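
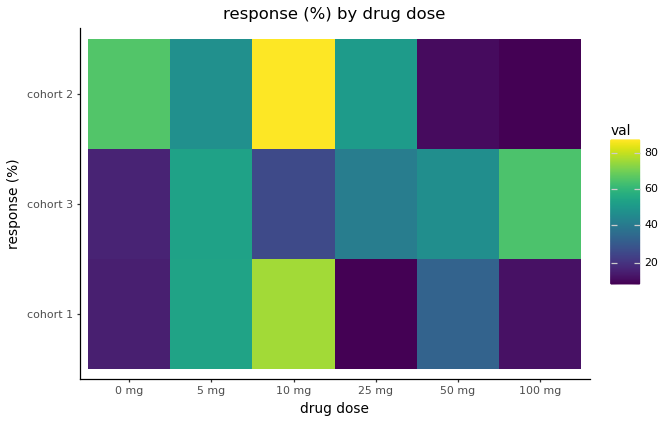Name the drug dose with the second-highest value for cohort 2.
Top 3 for cohort 2: 10 mg ≈ 90, 0 mg ≈ 70, 25 mg ≈ 50.

0 mg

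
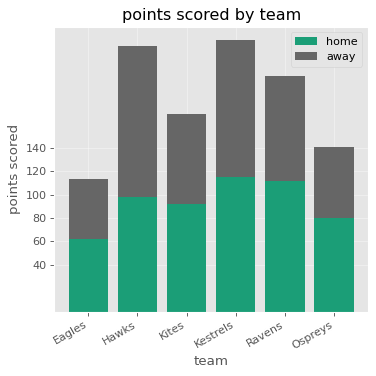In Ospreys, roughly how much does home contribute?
≈ 80

home top ≈ 80, bottom ≈ 0; segment ≈ 80.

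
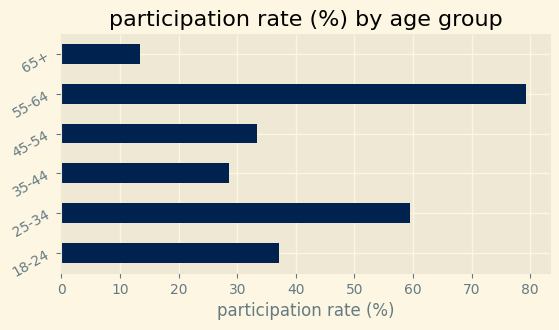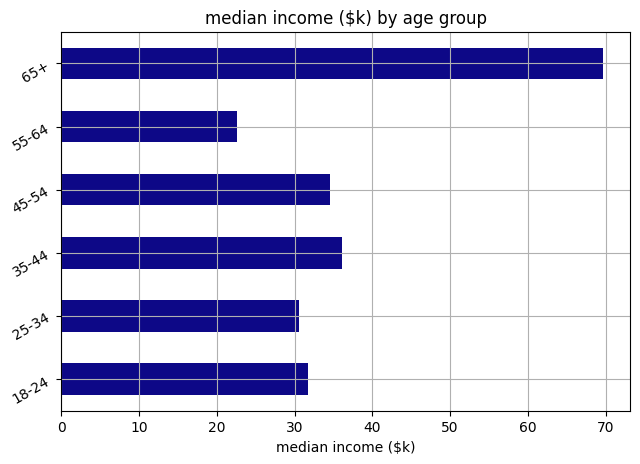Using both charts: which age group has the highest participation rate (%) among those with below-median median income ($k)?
Chart 2 median median income ($k) ≈ 30; below-median age groups: 18-24, 25-34, 55-64. Among those, 55-64 has the highest participation rate (%) (≈ 80).

55-64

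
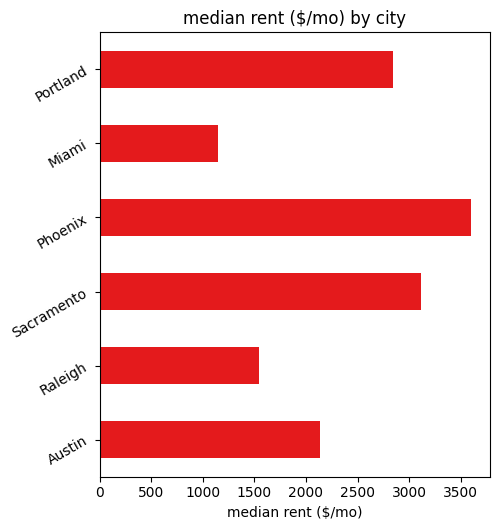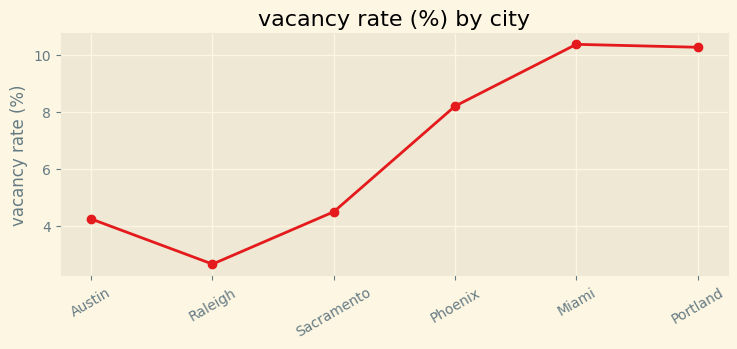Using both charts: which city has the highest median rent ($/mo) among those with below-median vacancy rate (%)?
Sacramento

Chart 2 median vacancy rate (%) ≈ 6; below-median cities: Austin, Raleigh, Sacramento. Among those, Sacramento has the highest median rent ($/mo) (≈ 3000).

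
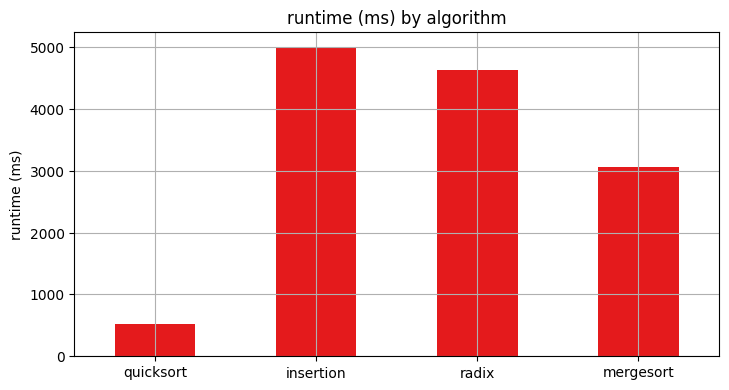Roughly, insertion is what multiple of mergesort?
insertion ≈ 5000, mergesort ≈ 3000; 5000/3000 ≈ 1.67.

≈ 1.67×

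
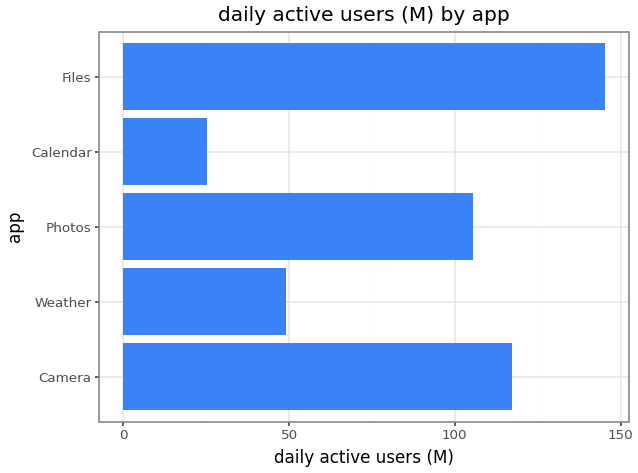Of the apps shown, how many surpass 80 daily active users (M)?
Above 80: Camera, Photos, Files.

3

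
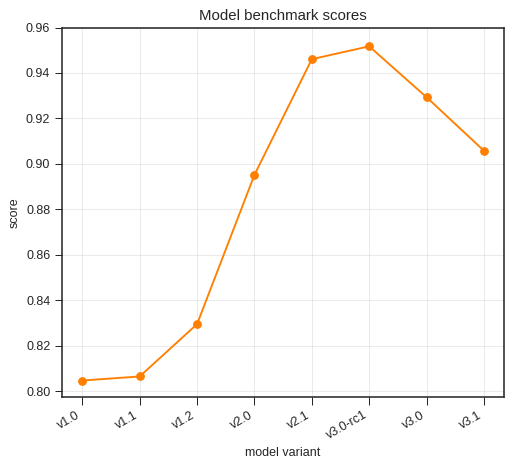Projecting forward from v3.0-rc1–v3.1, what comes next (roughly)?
Last three: 0.96, 0.92, 0.90 → slope ≈ -0.03/step → next ≈ 0.87.

≈ 0.87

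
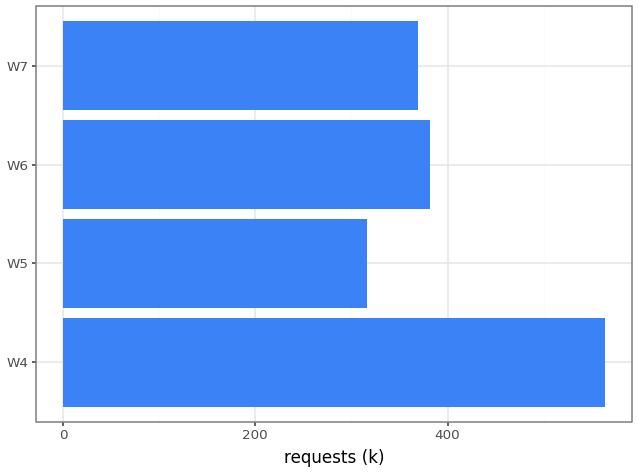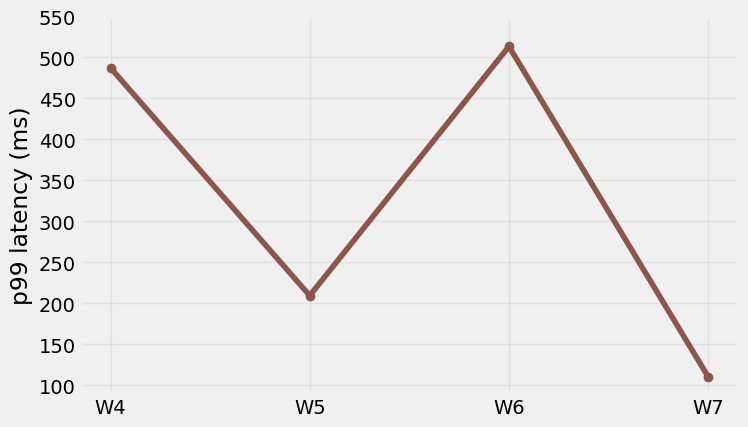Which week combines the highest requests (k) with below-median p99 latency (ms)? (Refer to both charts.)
Chart 2 median p99 latency (ms) ≈ 350; below-median weeks: W5, W7. Among those, W7 has the highest requests (k) (≈ 400).

W7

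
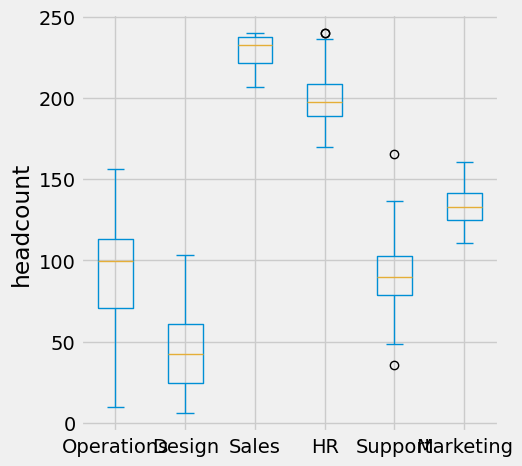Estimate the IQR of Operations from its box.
≈ 40

Q3 ≈ 120, Q1 ≈ 80; IQR ≈ 40.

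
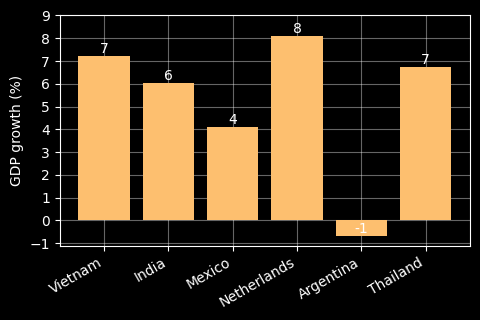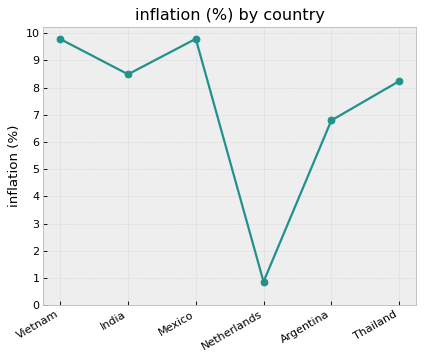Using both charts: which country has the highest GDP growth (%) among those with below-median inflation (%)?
Chart 2 median inflation (%) ≈ 8; below-median countries: Netherlands, Argentina, Thailand. Among those, Netherlands has the highest GDP growth (%) (≈ 8).

Netherlands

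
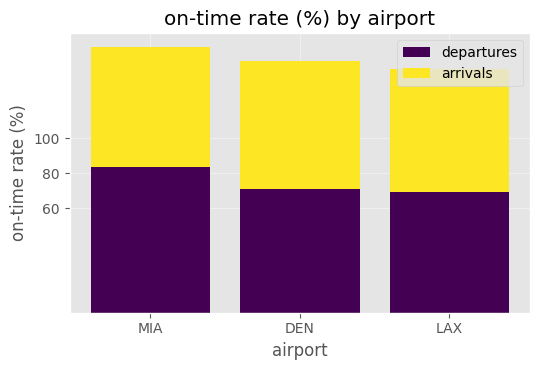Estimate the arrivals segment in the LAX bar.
≈ 80

arrivals top ≈ 140, bottom ≈ 60; segment ≈ 80.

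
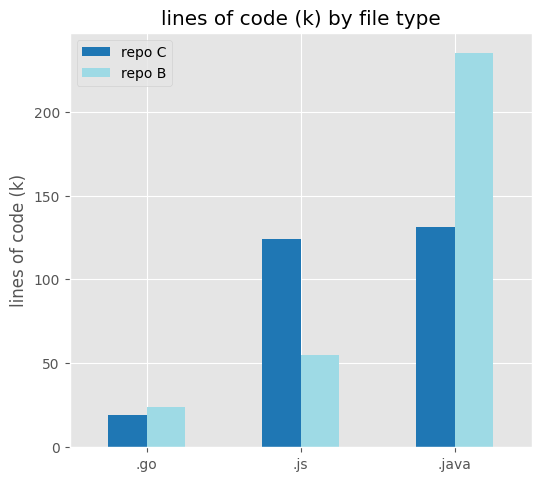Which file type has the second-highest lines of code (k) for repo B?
Top 3 for repo B: .java ≈ 240, .js ≈ 60, .go ≈ 20.

.js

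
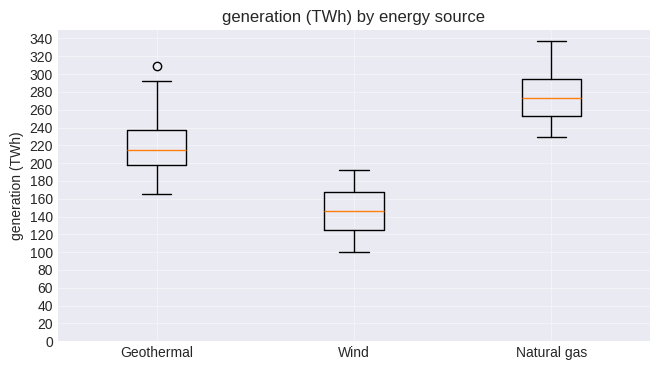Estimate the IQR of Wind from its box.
≈ 40

Q3 ≈ 160, Q1 ≈ 120; IQR ≈ 40.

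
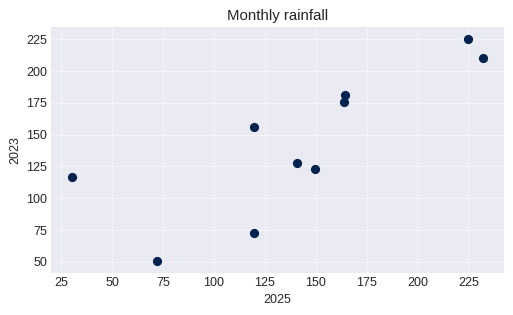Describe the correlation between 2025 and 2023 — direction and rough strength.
positive, strong

Points are positively correlated; strong (|r| ≈ 0.8).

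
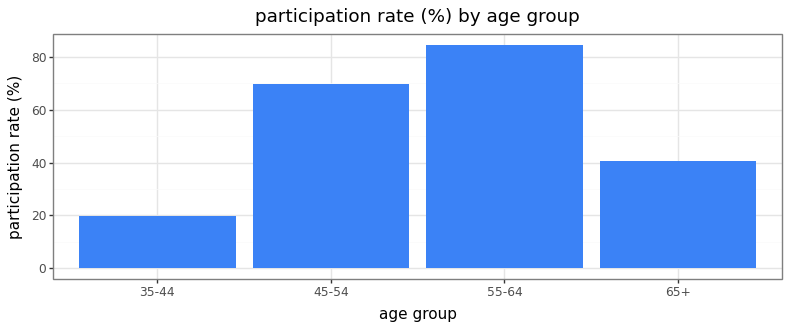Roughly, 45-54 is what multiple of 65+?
≈ 1.75×

45-54 ≈ 70, 65+ ≈ 40; 70/40 ≈ 1.75.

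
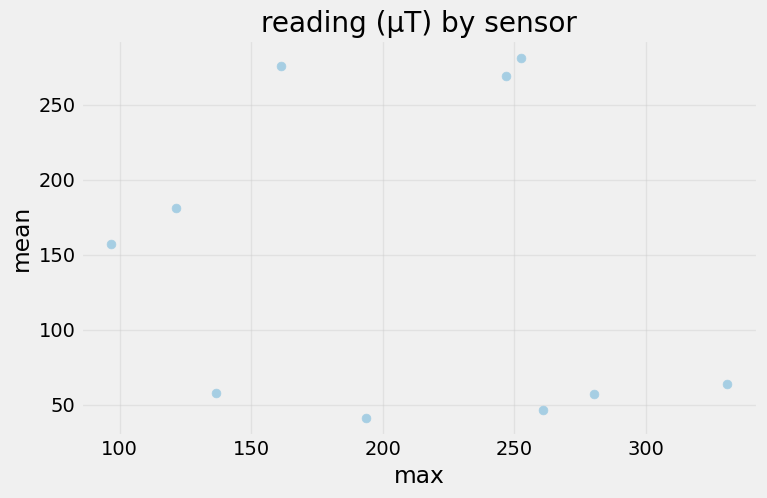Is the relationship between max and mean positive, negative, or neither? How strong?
Points are roughly uncorrelated; weak (|r| ≈ 0.2).

no clear correlation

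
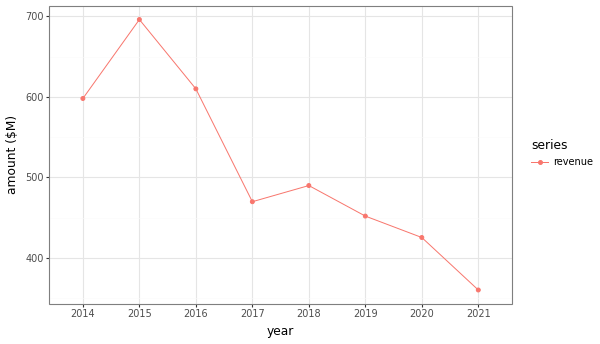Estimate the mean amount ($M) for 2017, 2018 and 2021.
(450 + 500 + 350) / 3 ≈ 433.

≈ 433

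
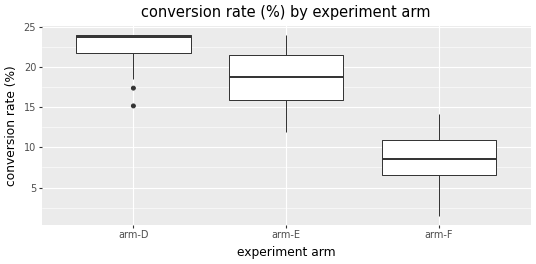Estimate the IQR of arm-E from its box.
≈ 6

Q3 ≈ 22, Q1 ≈ 16; IQR ≈ 6.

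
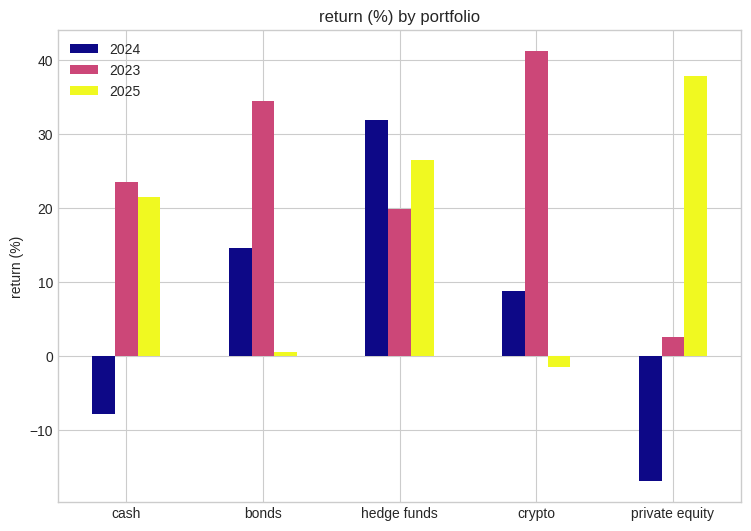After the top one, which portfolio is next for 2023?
Top 3 for 2023: crypto ≈ 40, bonds ≈ 35, cash ≈ 25.

bonds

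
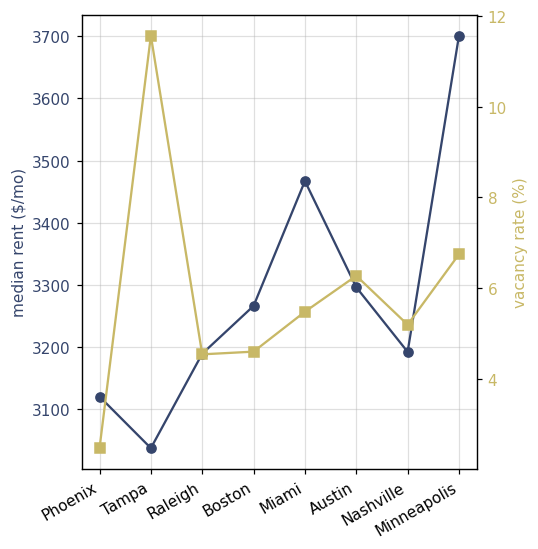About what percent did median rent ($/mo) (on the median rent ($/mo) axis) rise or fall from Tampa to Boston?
Tampa ≈ 3000, Boston ≈ 3300; (3300 − 3000) / 3000 ≈ +10%.

≈ +10%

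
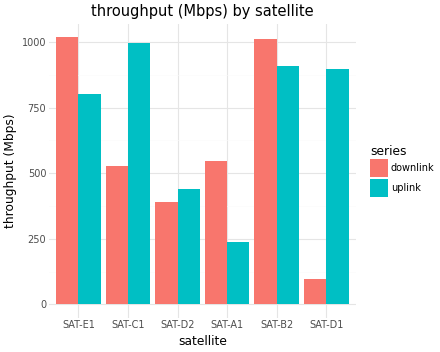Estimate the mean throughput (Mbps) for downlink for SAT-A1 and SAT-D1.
(500 + 100) / 2 ≈ 300.

≈ 300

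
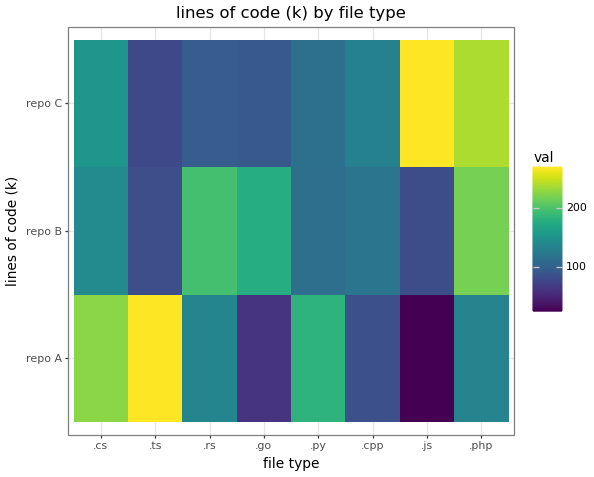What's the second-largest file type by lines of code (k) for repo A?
.cs

Top 3 for repo A: .ts ≈ 275, .cs ≈ 225, .py ≈ 175.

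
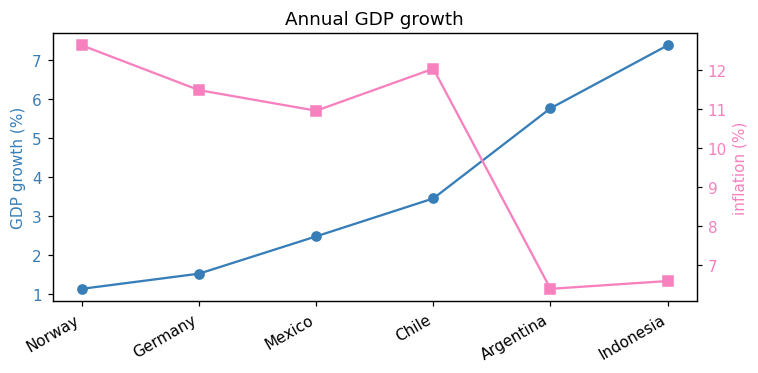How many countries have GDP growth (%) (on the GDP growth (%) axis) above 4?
Above 4: Argentina, Indonesia.

2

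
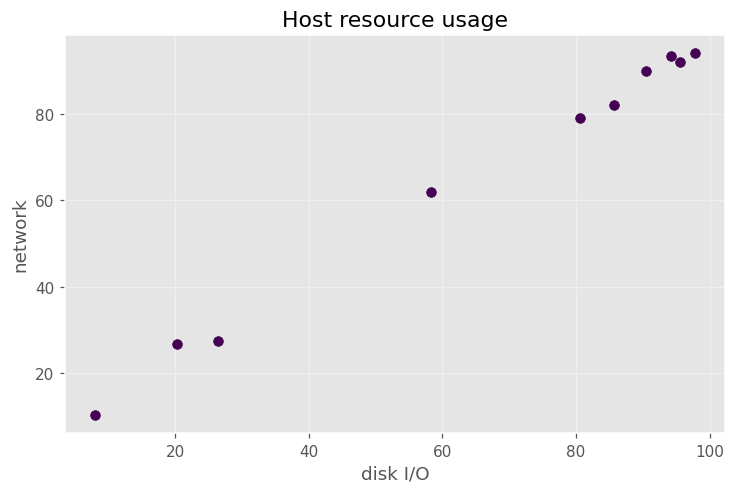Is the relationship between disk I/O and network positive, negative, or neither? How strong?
Points are positively correlated; strong (|r| ≈ 1.0).

positive, strong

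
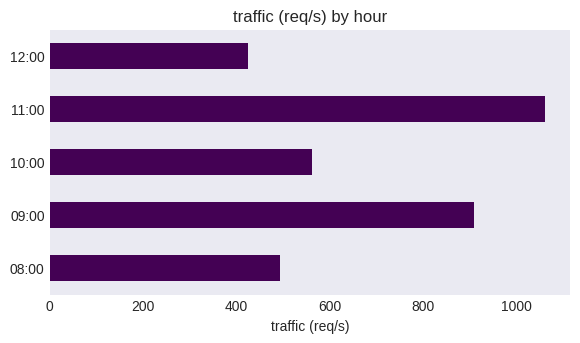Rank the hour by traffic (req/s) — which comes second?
Top 3: 11:00 ≈ 1100, 09:00 ≈ 900, 10:00 ≈ 600.

09:00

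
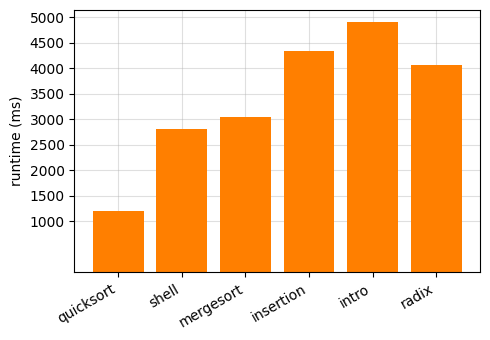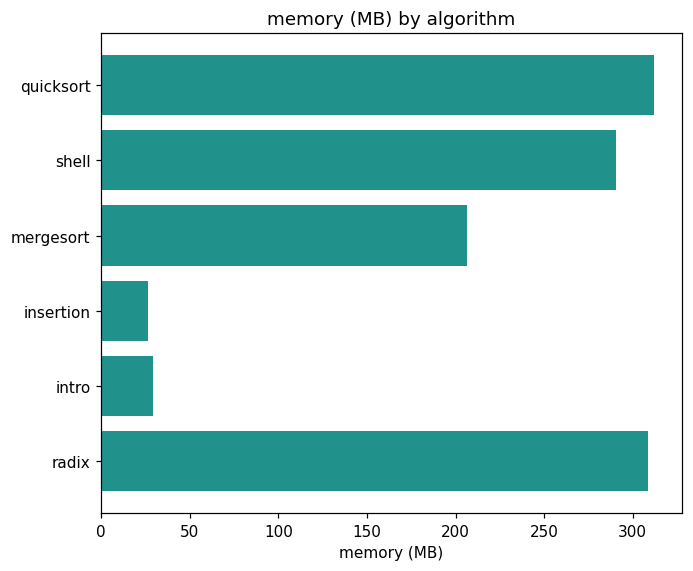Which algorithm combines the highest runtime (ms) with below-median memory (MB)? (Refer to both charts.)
intro

Chart 2 median memory (MB) ≈ 250; below-median algorithms: mergesort, insertion, intro. Among those, intro has the highest runtime (ms) (≈ 5000).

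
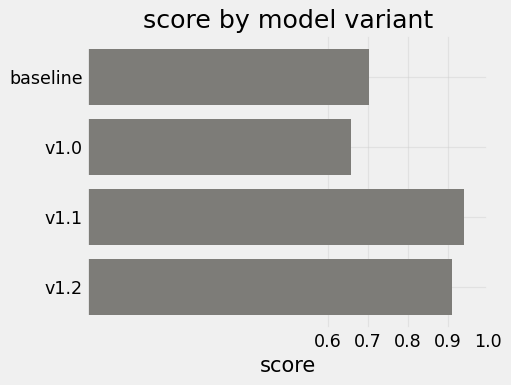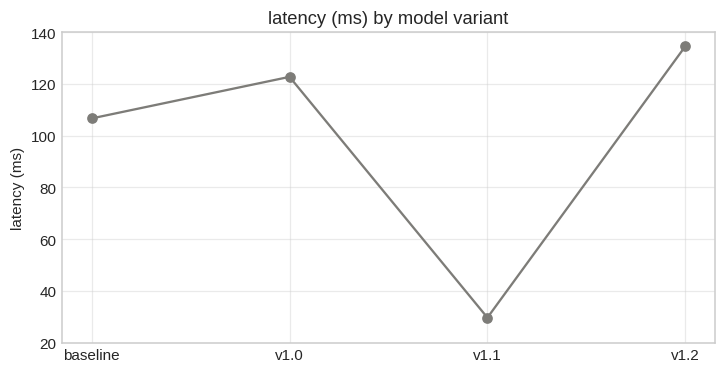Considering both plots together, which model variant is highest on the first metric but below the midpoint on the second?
v1.1

Chart 2 median latency (ms) ≈ 120; below-median model variants: baseline, v1.1. Among those, v1.1 has the highest score (≈ 0.9).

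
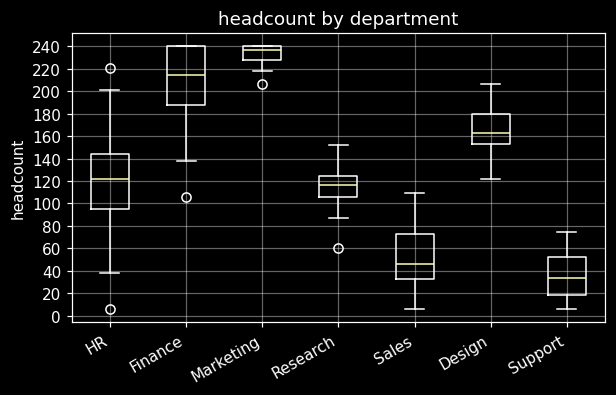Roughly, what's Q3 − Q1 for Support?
≈ 40

Q3 ≈ 60, Q1 ≈ 20; IQR ≈ 40.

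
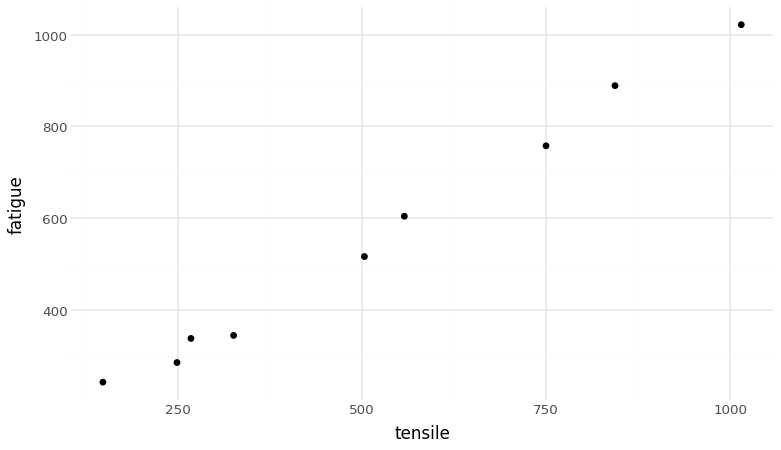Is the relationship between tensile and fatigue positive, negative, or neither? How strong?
positive, strong

Points are positively correlated; strong (|r| ≈ 1.0).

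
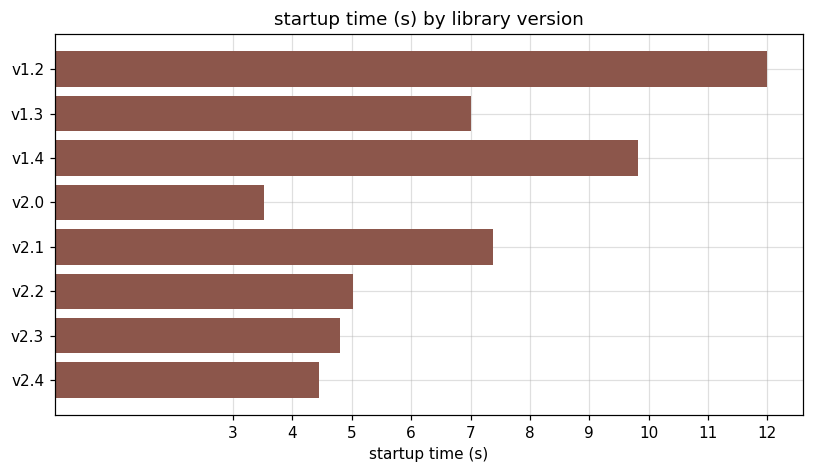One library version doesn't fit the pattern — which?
v1.2

v1.2 ≈ 12; the rest sit between ≈ 4 and ≈ 10.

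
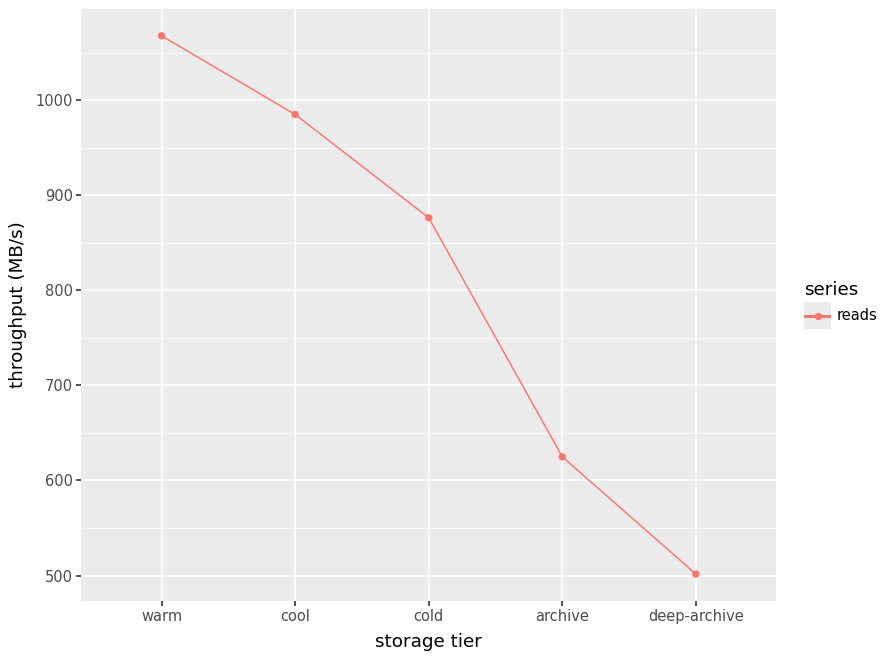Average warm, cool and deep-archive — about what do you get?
≈ 850

(1050 + 1000 + 500) / 3 ≈ 850.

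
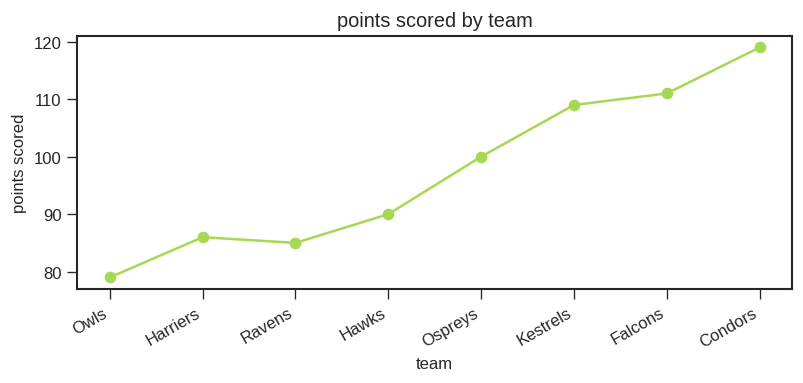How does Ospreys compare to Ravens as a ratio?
Ospreys ≈ 100, Ravens ≈ 85; 100/85 ≈ 1.18.

≈ 1.18×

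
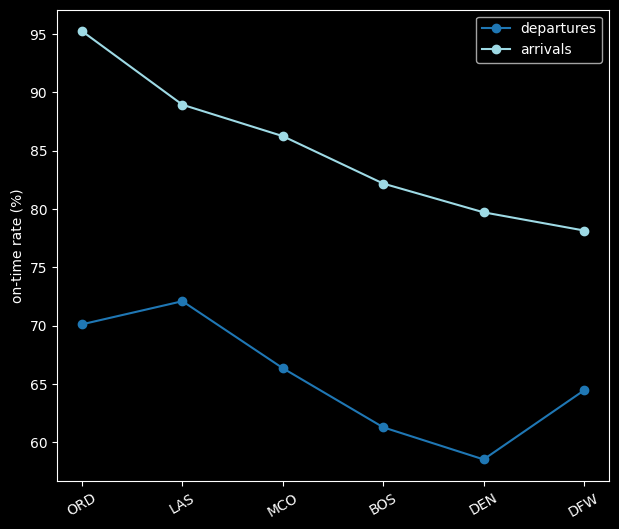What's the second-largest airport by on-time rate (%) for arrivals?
Top 3 for arrivals: ORD ≈ 95, LAS ≈ 90, MCO ≈ 85.

LAS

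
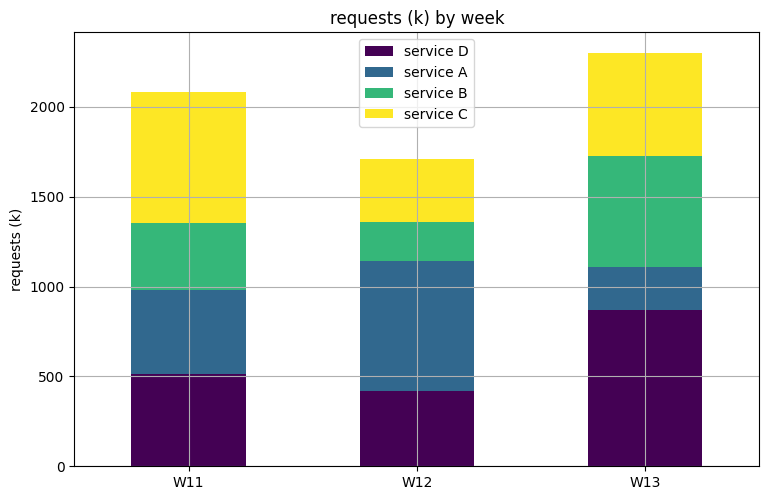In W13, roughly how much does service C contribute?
≈ 600

service C top ≈ 2400, bottom ≈ 1800; segment ≈ 600.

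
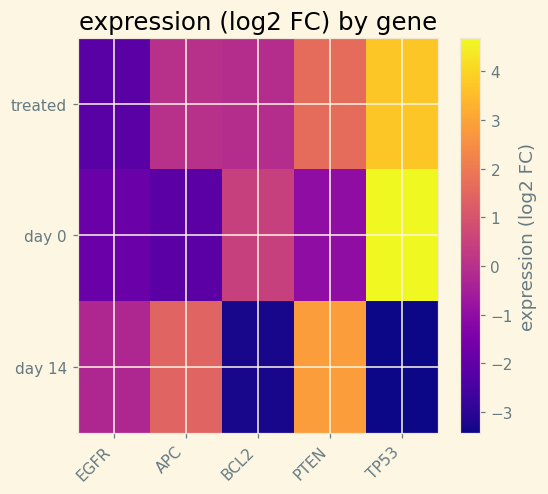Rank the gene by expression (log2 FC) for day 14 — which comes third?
EGFR

Top 4 for day 14: PTEN ≈ 3, APC ≈ 1, EGFR ≈ 0, BCL2 ≈ -3.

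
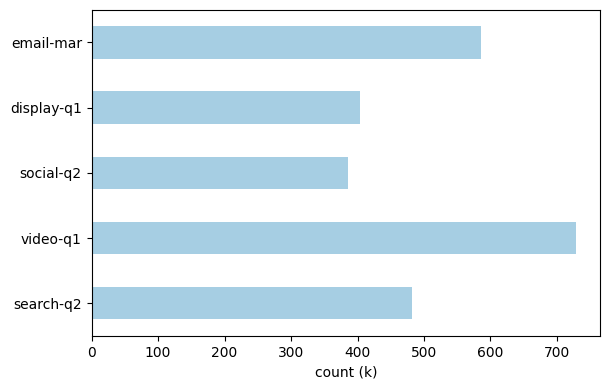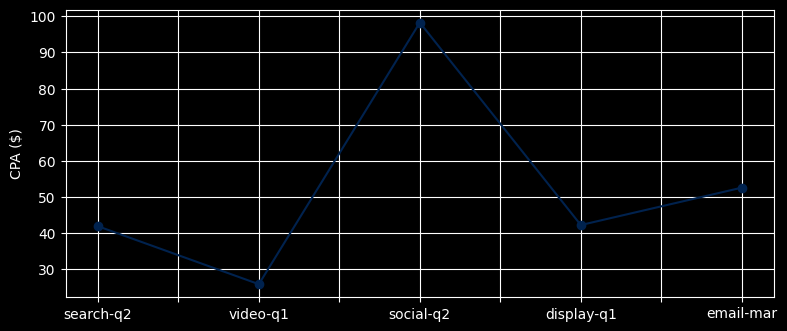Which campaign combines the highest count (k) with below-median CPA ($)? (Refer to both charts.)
video-q1

Chart 2 median CPA ($) ≈ 40; below-median campaigns: search-q2, video-q1. Among those, video-q1 has the highest count (k) (≈ 700).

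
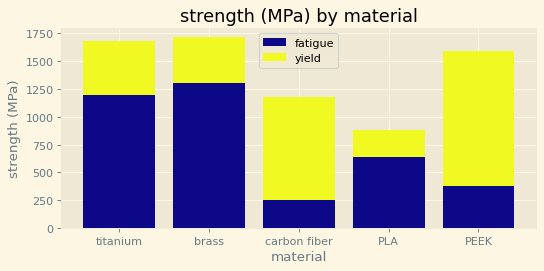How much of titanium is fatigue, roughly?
≈ 1200

fatigue top ≈ 1200, bottom ≈ 0; segment ≈ 1200.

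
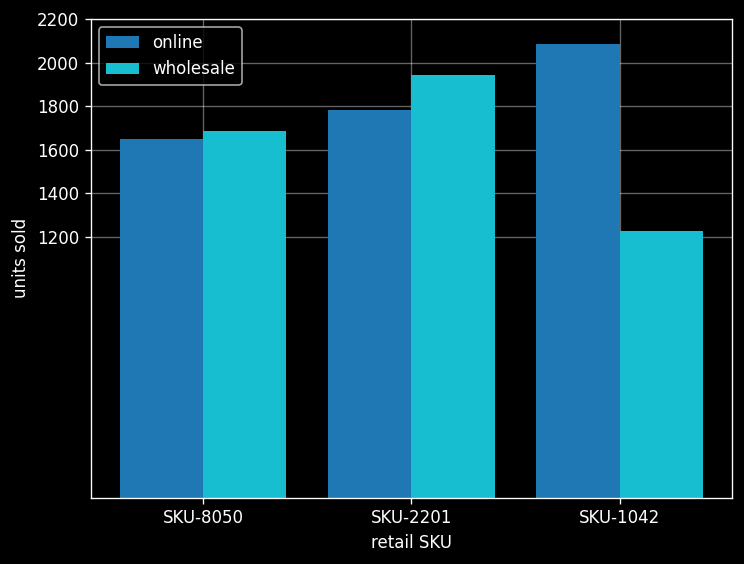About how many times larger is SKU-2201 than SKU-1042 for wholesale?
SKU-2201 ≈ 2000, SKU-1042 ≈ 1200; 2000/1200 ≈ 1.67.

≈ 1.67×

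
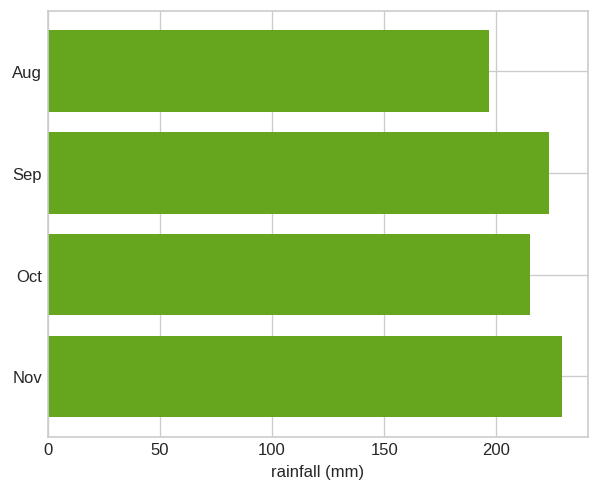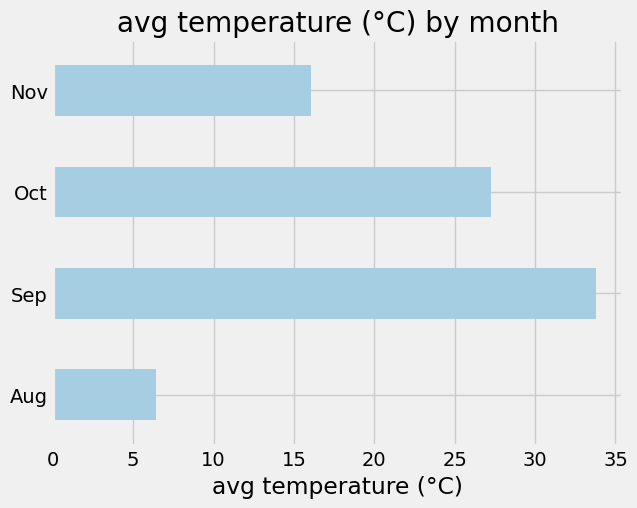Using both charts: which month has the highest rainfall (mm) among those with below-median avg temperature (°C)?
Chart 2 median avg temperature (°C) ≈ 20; below-median months: Aug, Nov. Among those, Nov has the highest rainfall (mm) (≈ 225).

Nov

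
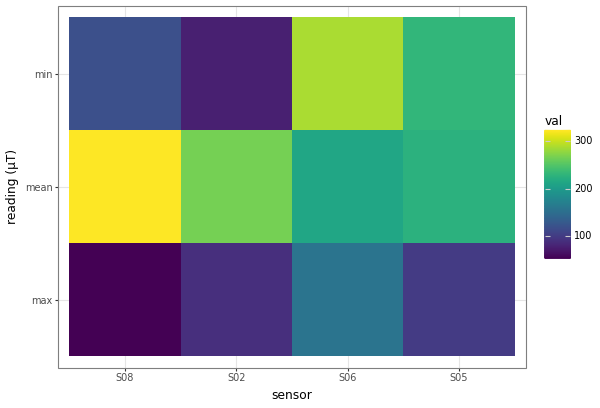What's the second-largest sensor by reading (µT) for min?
Top 3 for min: S06 ≈ 300, S05 ≈ 225, S08 ≈ 125.

S05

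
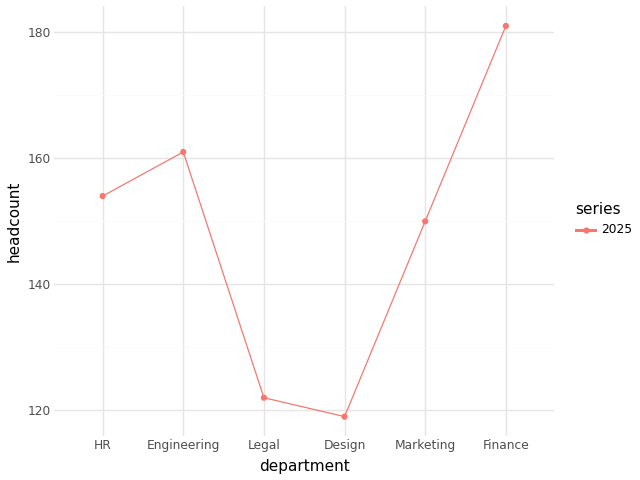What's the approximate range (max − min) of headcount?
≈ 60

Max Finance ≈ 180, min Design ≈ 120; range ≈ 60.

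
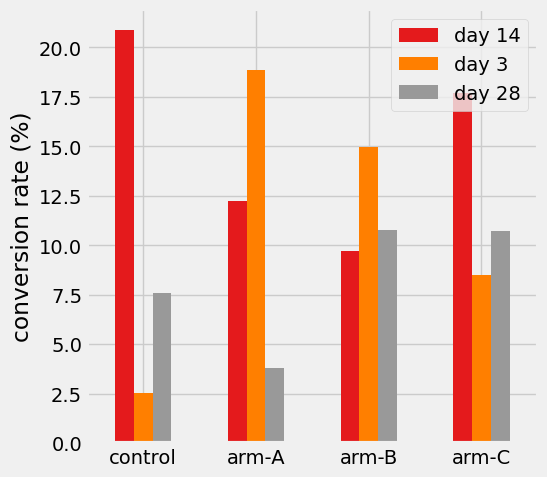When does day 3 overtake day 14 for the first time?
arm-A

control: day 3 ≈ 2 vs day 14 ≈ 20 (not yet); arm-A: day 3 ≈ 18 vs day 14 ≈ 12 (first crossover).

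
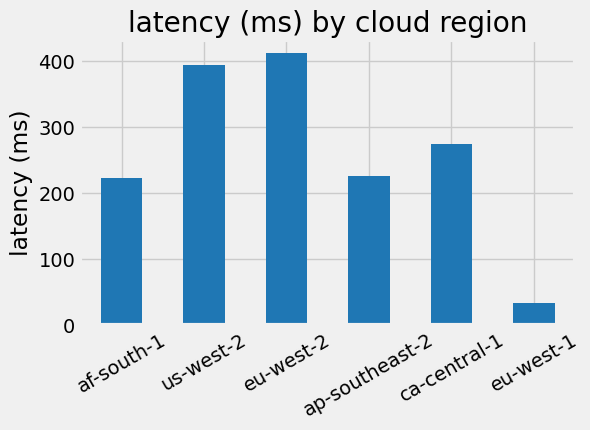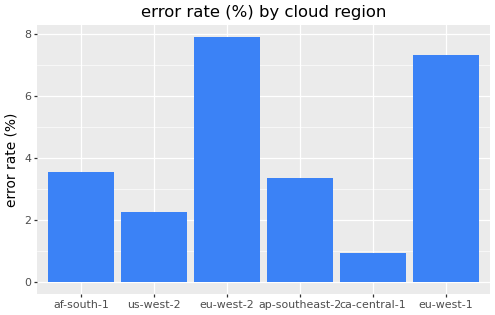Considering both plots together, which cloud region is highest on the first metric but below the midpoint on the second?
Chart 2 median error rate (%) ≈ 3; below-median cloud regions: us-west-2, ap-southeast-2, ca-central-1. Among those, us-west-2 has the highest latency (ms) (≈ 400).

us-west-2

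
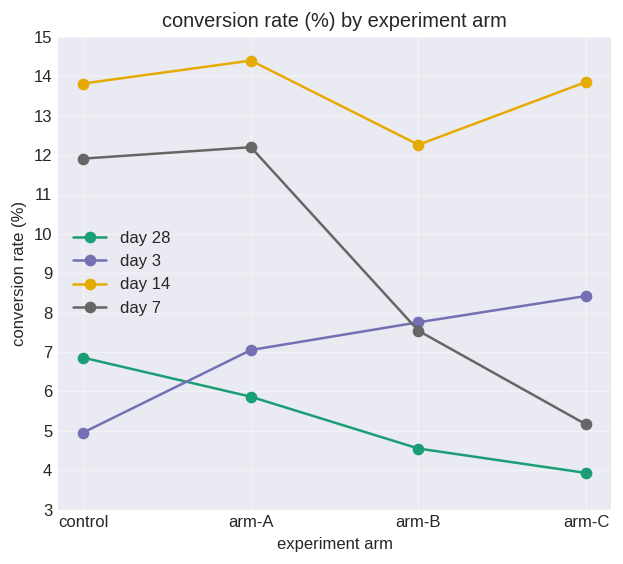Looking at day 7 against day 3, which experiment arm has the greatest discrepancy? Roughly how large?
control, ≈ 7 %

control: day 7 ≈ 12, day 3 ≈ 5 → gap ≈ 7. Next-largest (arm-A) is only ≈ 5.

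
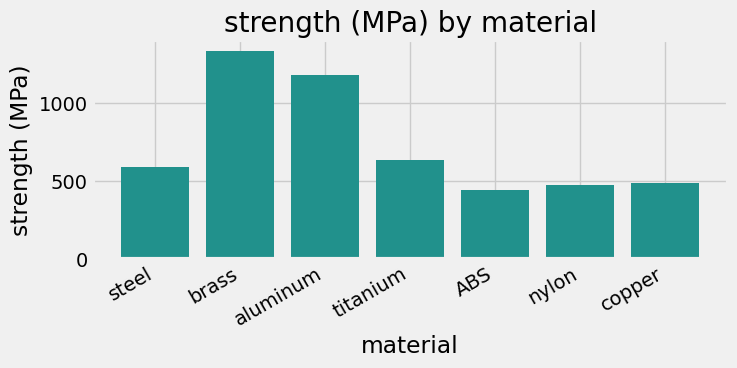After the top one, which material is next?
aluminum

Top 3: brass ≈ 1400, aluminum ≈ 1200, titanium ≈ 600.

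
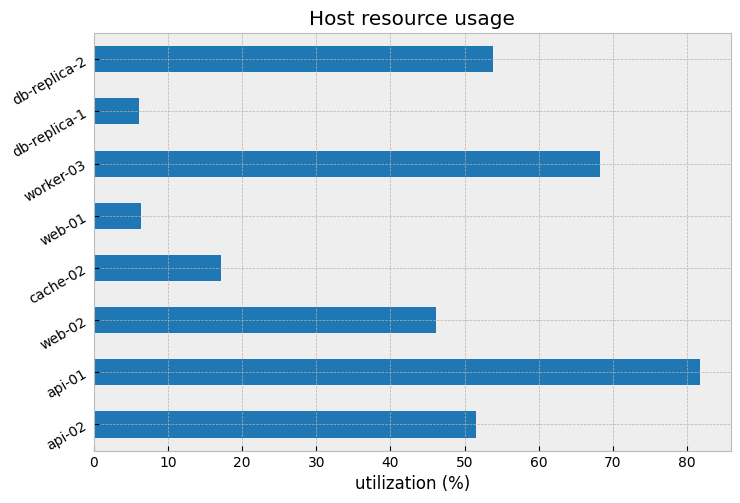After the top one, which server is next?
Top 3: api-01 ≈ 80, worker-03 ≈ 70, db-replica-2 ≈ 50.

worker-03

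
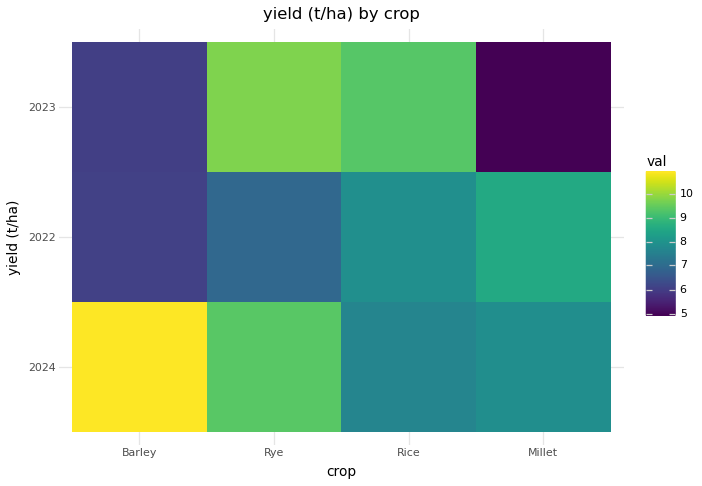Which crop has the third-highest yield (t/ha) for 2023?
Barley

Top 4 for 2023: Rye ≈ 10, Rice ≈ 9, Barley ≈ 6, Millet ≈ 5.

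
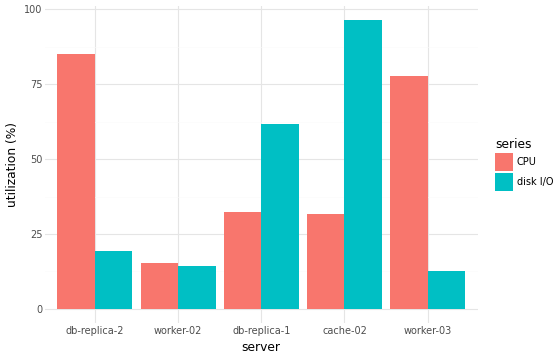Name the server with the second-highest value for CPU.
worker-03

Top 3 for CPU: db-replica-2 ≈ 90, worker-03 ≈ 80, db-replica-1 ≈ 30.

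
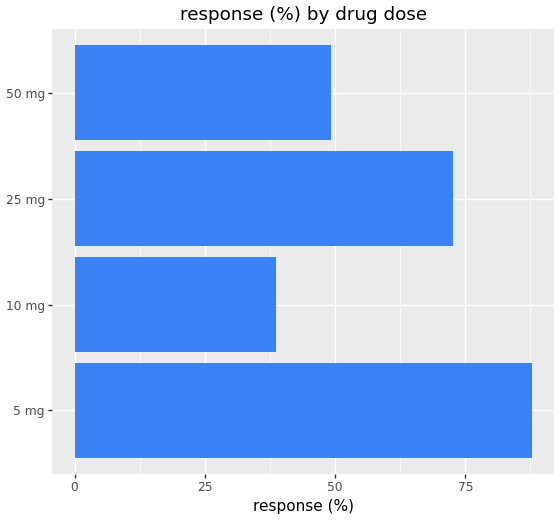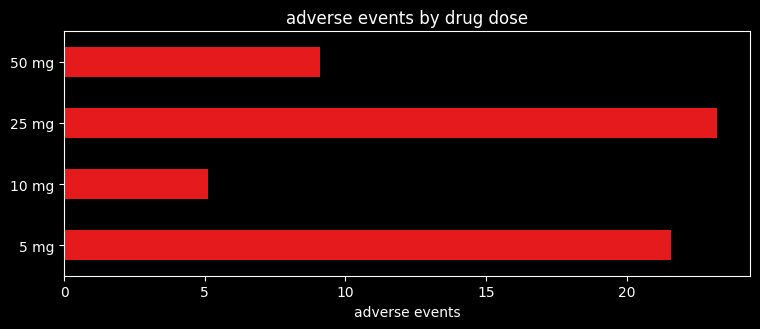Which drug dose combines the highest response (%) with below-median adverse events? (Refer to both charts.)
Chart 2 median adverse events ≈ 15; below-median drug doses: 10 mg, 50 mg. Among those, 50 mg has the highest response (%) (≈ 50).

50 mg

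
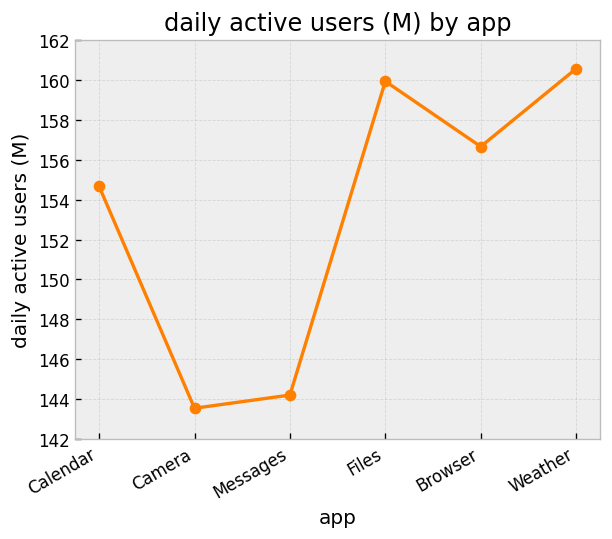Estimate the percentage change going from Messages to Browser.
Messages ≈ 144, Browser ≈ 156; (156 − 144) / 144 ≈ +8.3%.

≈ +8.3%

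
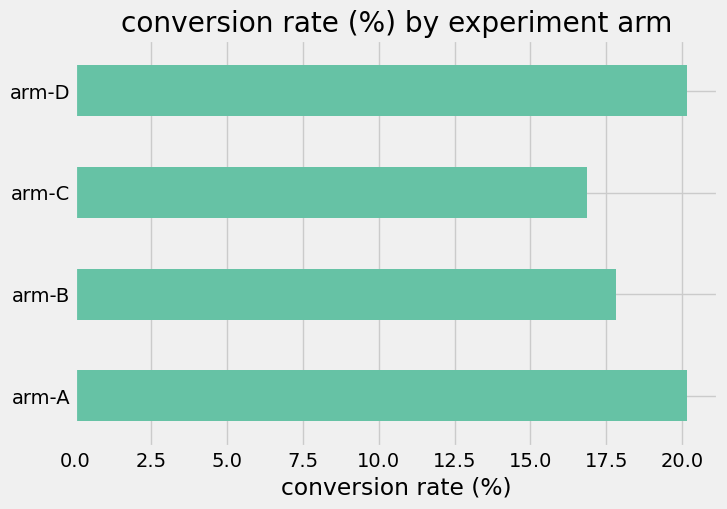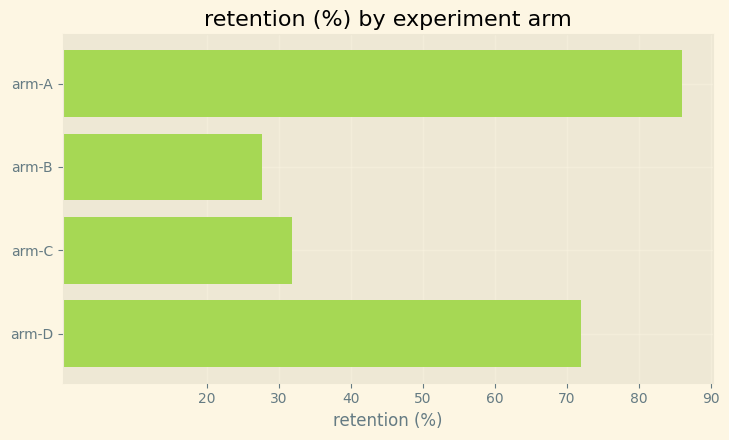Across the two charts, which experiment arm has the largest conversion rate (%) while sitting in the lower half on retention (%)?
arm-B

Chart 2 median retention (%) ≈ 50; below-median experiment arms: arm-B, arm-C. Among those, arm-B has the highest conversion rate (%) (≈ 18).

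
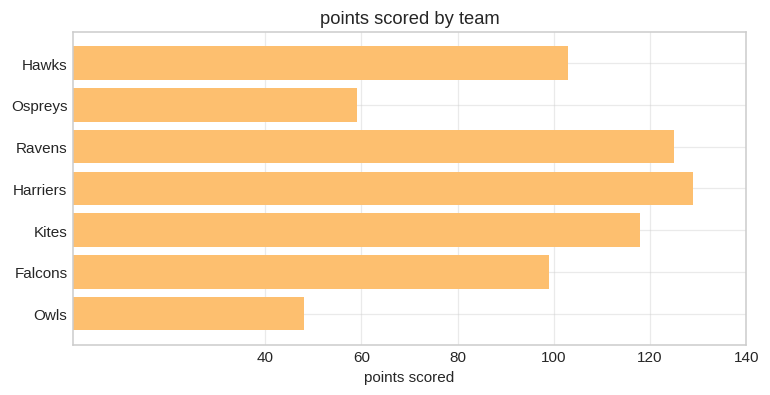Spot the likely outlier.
Owls

Owls ≈ 40; the rest sit between ≈ 60 and ≈ 120.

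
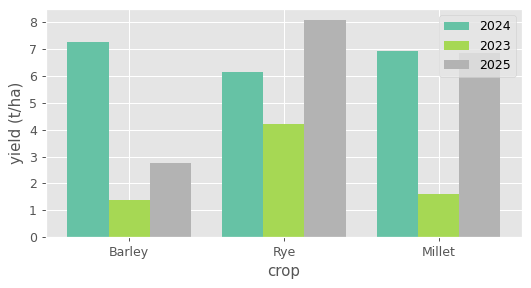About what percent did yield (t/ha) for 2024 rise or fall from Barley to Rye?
≈ -14.3%

Barley ≈ 7, Rye ≈ 6; (6 − 7) / 7 ≈ -14.3%.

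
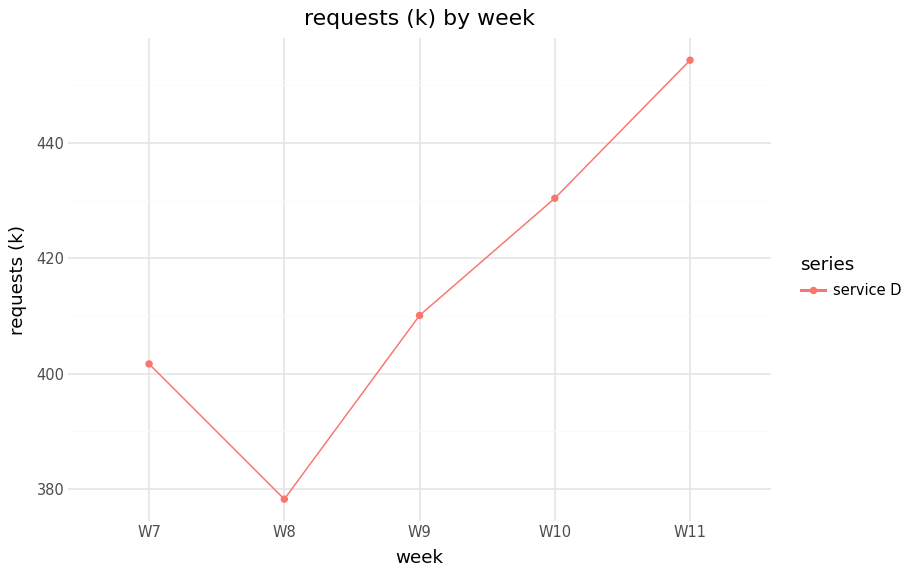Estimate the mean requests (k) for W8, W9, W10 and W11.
(380 + 410 + 430 + 450) / 4 ≈ 418.

≈ 418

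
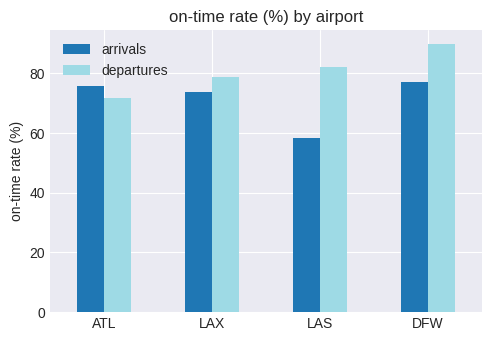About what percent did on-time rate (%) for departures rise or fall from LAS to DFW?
LAS ≈ 80, DFW ≈ 90; (90 − 80) / 80 ≈ +12.5%.

≈ +12.5%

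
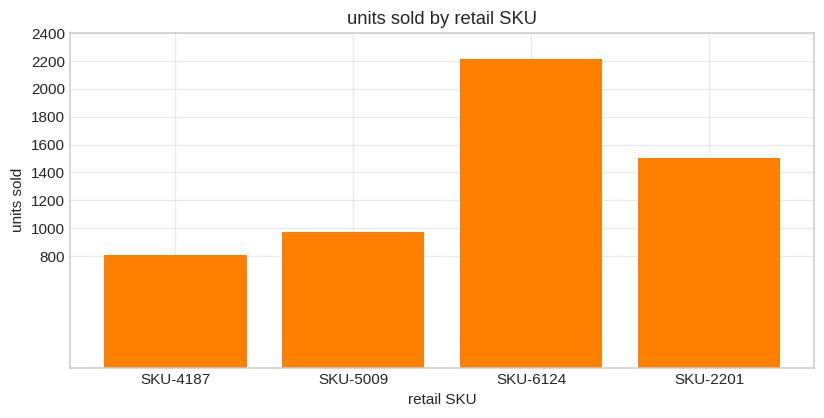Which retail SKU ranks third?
Top 4: SKU-6124 ≈ 2200, SKU-2201 ≈ 1600, SKU-5009 ≈ 1000, SKU-4187 ≈ 800.

SKU-5009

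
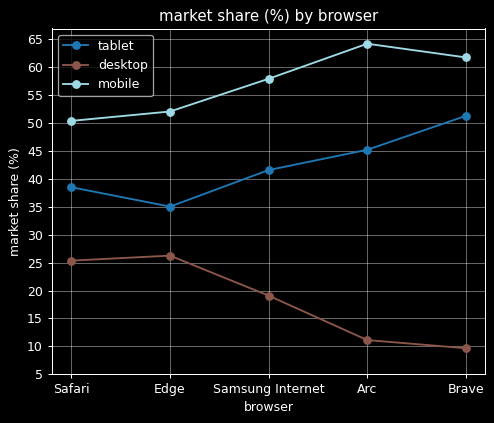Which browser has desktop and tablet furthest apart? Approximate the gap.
Brave: desktop ≈ 10, tablet ≈ 50 → gap ≈ 40. Next-largest (Arc) is only ≈ 35.

Brave, ≈ 40 %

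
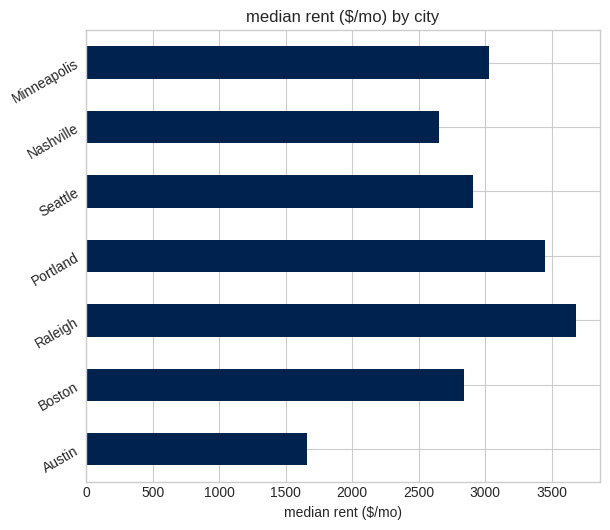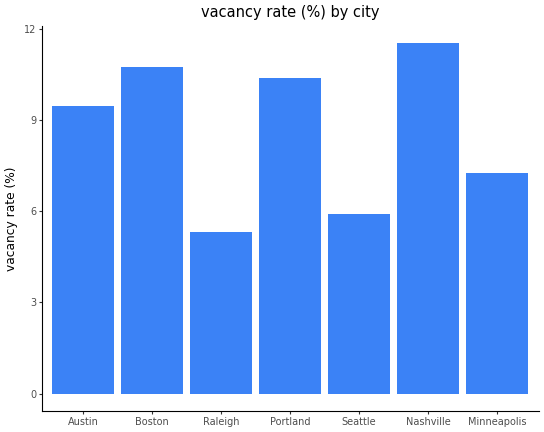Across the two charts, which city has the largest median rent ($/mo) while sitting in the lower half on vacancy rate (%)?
Raleigh

Chart 2 median vacancy rate (%) ≈ 10; below-median cities: Raleigh, Seattle, Minneapolis. Among those, Raleigh has the highest median rent ($/mo) (≈ 3500).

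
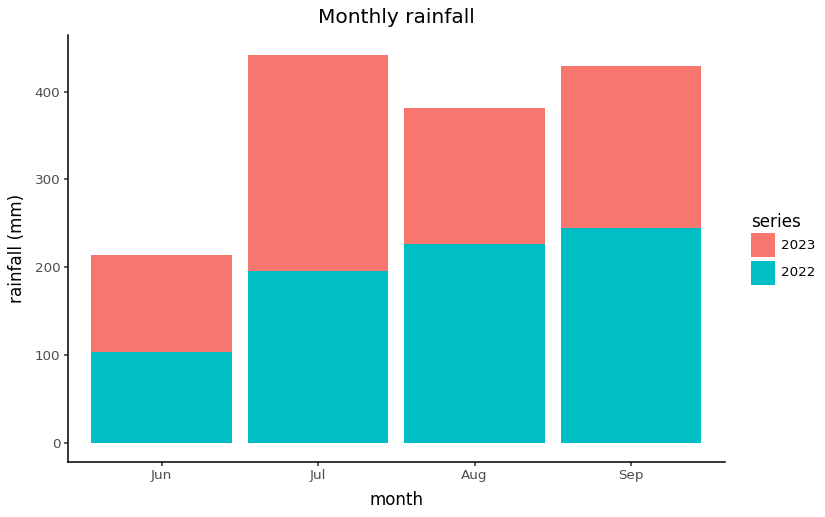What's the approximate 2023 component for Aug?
2023 top ≈ 400, bottom ≈ 250; segment ≈ 150.

≈ 150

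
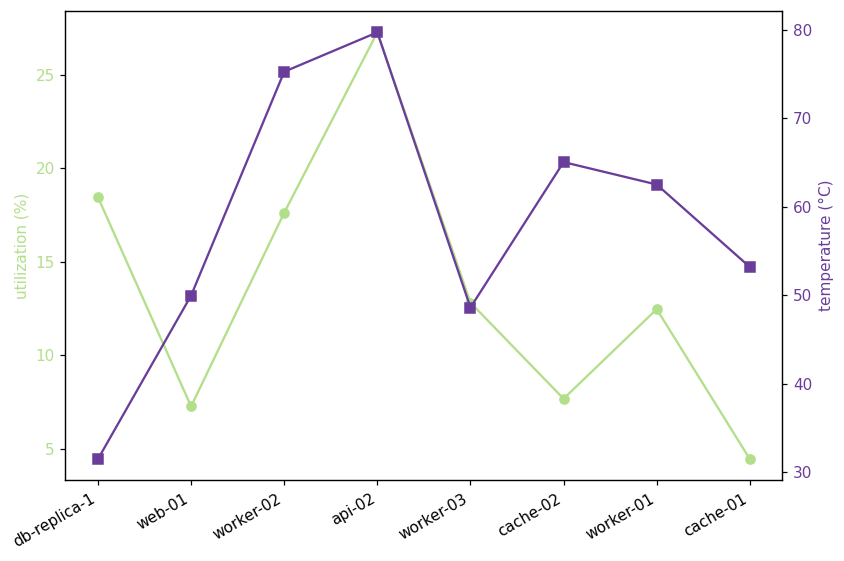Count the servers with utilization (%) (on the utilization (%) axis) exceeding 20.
Above 20: api-02.

1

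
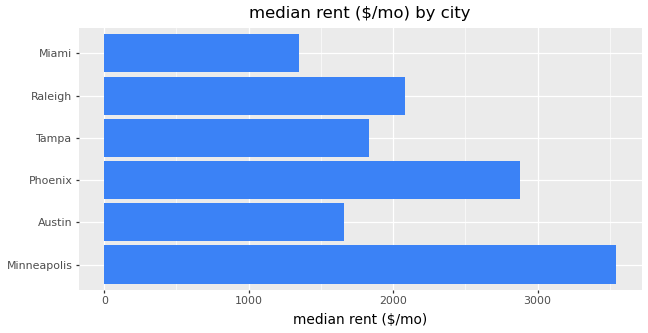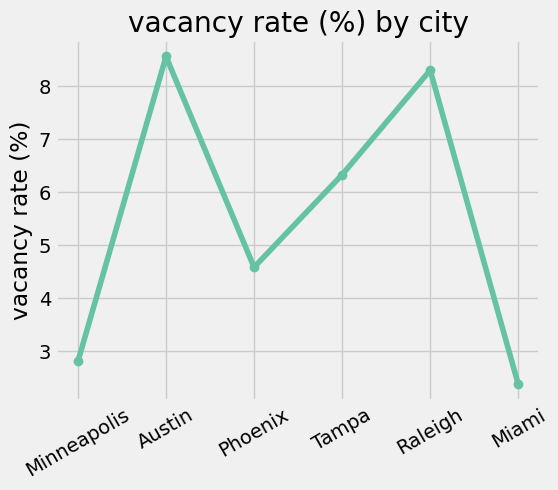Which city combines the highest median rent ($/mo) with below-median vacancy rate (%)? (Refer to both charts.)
Minneapolis

Chart 2 median vacancy rate (%) ≈ 5; below-median cities: Minneapolis, Phoenix, Miami. Among those, Minneapolis has the highest median rent ($/mo) (≈ 3500).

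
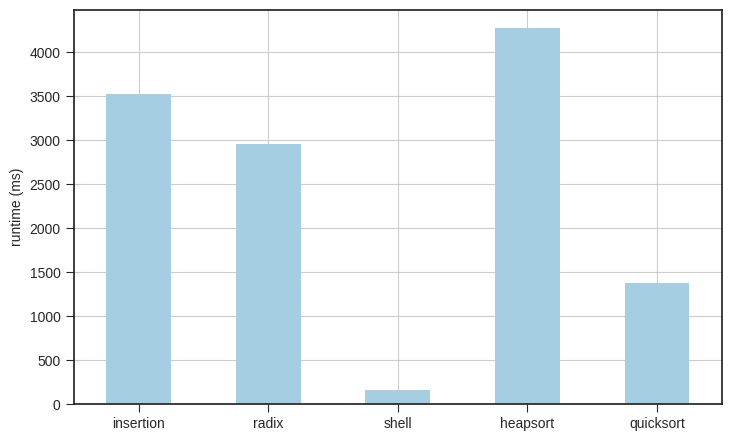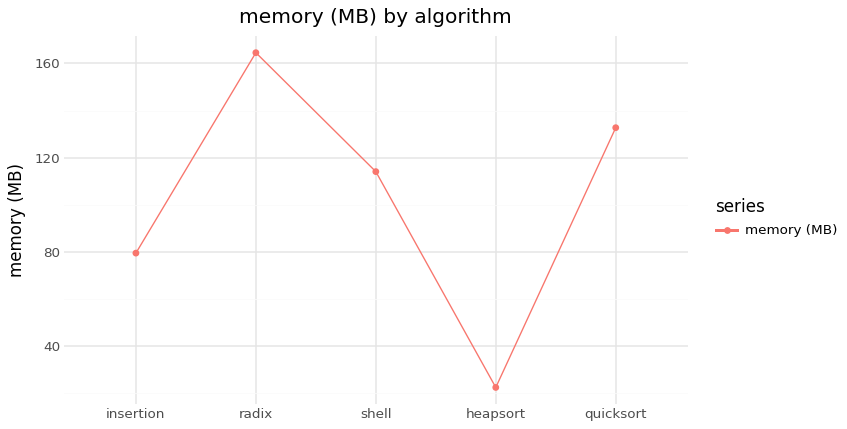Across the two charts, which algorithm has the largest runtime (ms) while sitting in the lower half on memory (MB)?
Chart 2 median memory (MB) ≈ 120; below-median algorithms: insertion, heapsort. Among those, heapsort has the highest runtime (ms) (≈ 4500).

heapsort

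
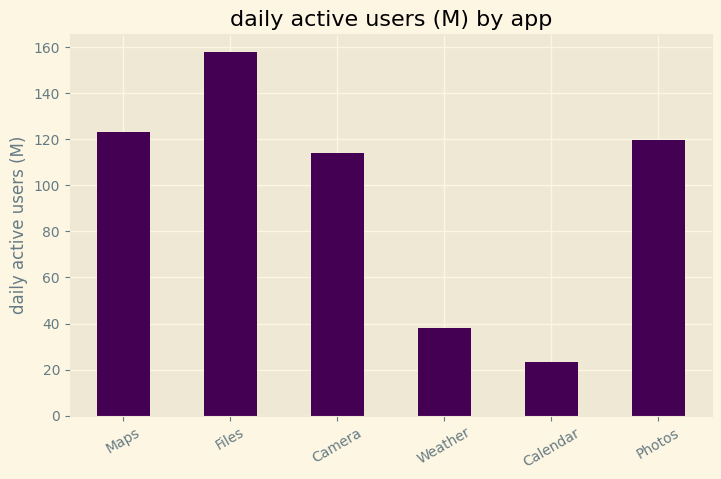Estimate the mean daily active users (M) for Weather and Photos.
≈ 80

(40 + 120) / 2 ≈ 80.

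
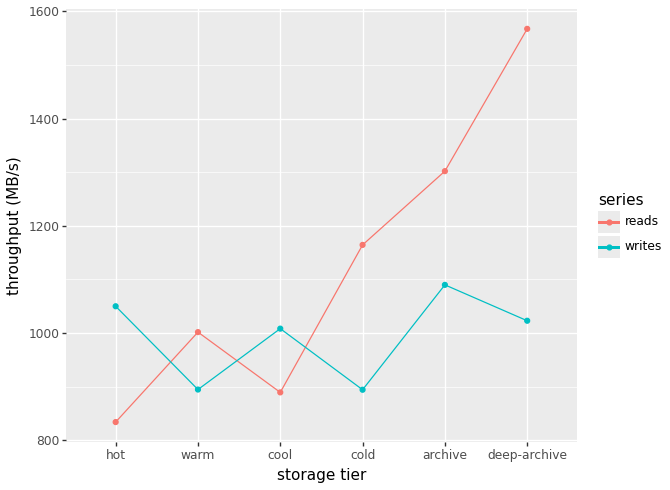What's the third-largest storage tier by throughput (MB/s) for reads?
cold

Top 4 for reads: deep-archive ≈ 1600, archive ≈ 1300, cold ≈ 1200, warm ≈ 1000.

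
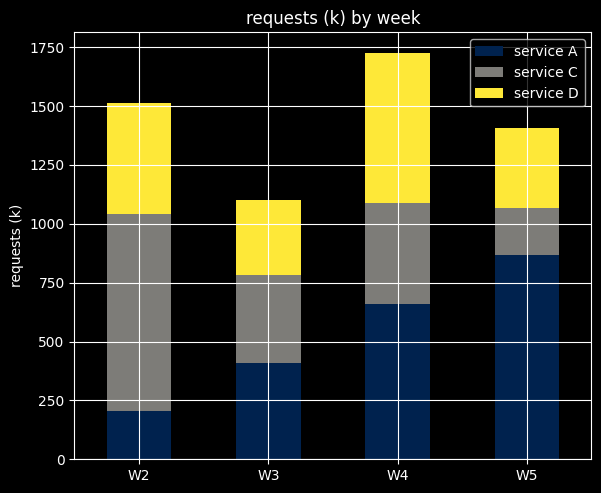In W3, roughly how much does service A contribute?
≈ 400

service A top ≈ 400, bottom ≈ 0; segment ≈ 400.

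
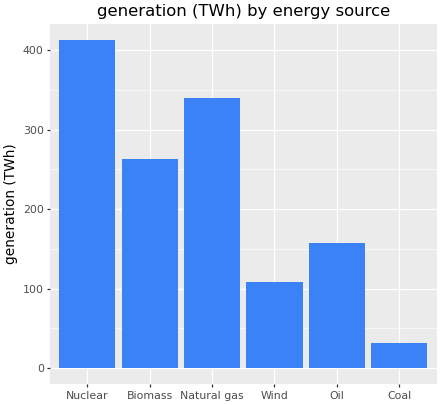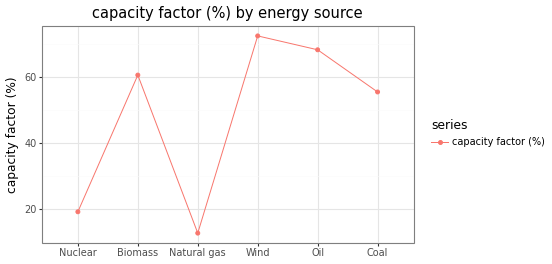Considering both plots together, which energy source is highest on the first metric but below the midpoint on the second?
Nuclear

Chart 2 median capacity factor (%) ≈ 60; below-median energy sources: Nuclear, Natural gas, Coal. Among those, Nuclear has the highest generation (TWh) (≈ 400).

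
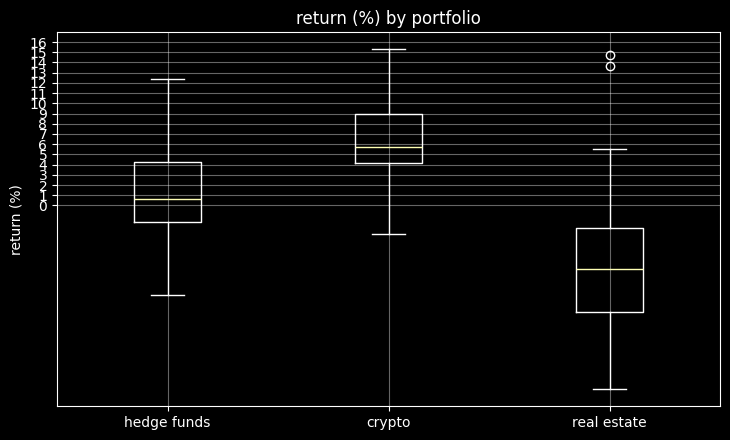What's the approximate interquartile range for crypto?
≈ 5

Q3 ≈ 9, Q1 ≈ 4; IQR ≈ 5.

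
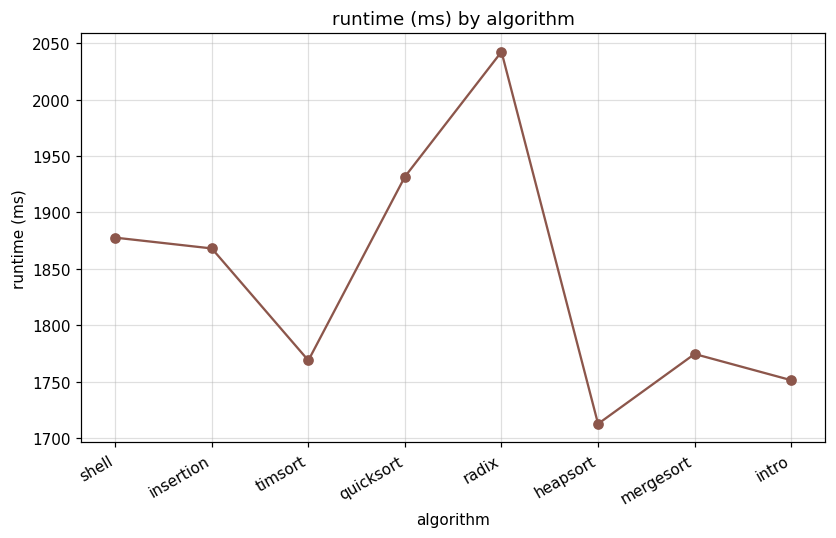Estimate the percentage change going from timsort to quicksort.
≈ +11.4%

timsort ≈ 1750, quicksort ≈ 1950; (1950 − 1750) / 1750 ≈ +11.4%.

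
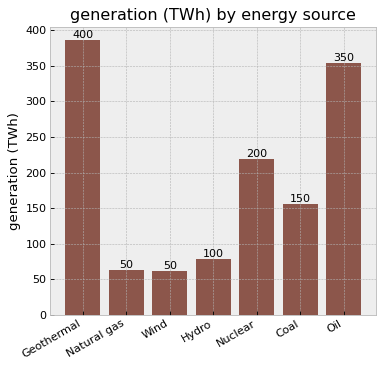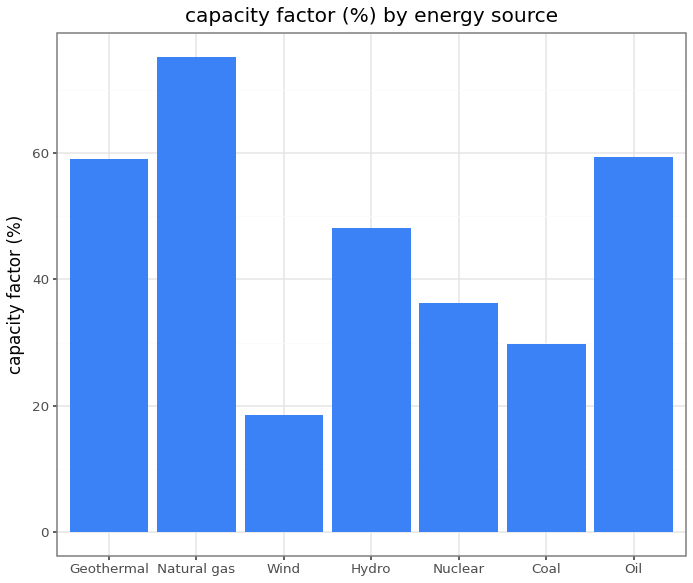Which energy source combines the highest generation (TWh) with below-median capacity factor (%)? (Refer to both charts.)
Chart 2 median capacity factor (%) ≈ 50; below-median energy sources: Wind, Nuclear, Coal. Among those, Nuclear has the highest generation (TWh) (≈ 200).

Nuclear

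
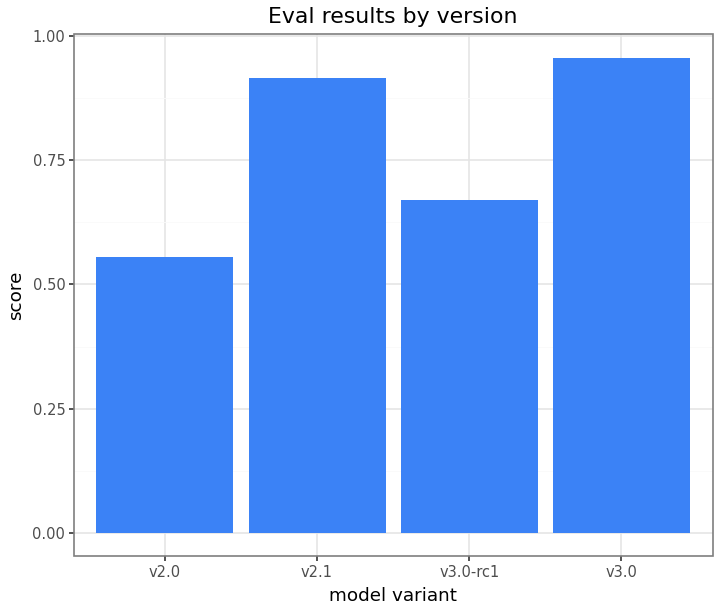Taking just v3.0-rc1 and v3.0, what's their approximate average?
≈ 0.85

(0.7 + 1.0) / 2 ≈ 0.85.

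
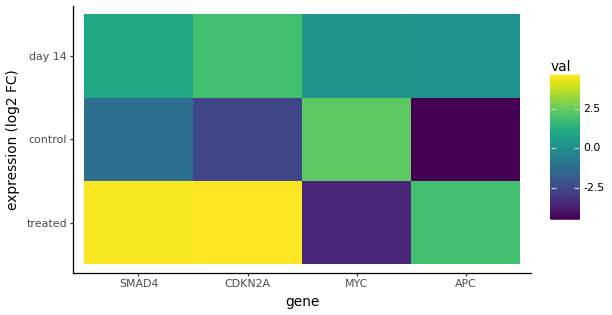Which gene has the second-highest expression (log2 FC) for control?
SMAD4

Top 3 for control: MYC ≈ 2, SMAD4 ≈ -1, CDKN2A ≈ -3.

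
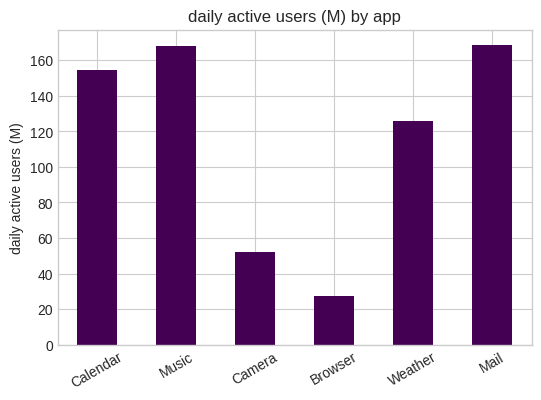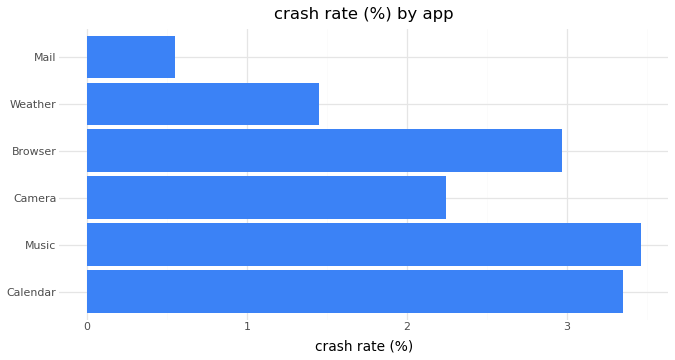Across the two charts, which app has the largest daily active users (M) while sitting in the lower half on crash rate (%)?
Mail

Chart 2 median crash rate (%) ≈ 2.5; below-median apps: Camera, Weather, Mail. Among those, Mail has the highest daily active users (M) (≈ 160).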